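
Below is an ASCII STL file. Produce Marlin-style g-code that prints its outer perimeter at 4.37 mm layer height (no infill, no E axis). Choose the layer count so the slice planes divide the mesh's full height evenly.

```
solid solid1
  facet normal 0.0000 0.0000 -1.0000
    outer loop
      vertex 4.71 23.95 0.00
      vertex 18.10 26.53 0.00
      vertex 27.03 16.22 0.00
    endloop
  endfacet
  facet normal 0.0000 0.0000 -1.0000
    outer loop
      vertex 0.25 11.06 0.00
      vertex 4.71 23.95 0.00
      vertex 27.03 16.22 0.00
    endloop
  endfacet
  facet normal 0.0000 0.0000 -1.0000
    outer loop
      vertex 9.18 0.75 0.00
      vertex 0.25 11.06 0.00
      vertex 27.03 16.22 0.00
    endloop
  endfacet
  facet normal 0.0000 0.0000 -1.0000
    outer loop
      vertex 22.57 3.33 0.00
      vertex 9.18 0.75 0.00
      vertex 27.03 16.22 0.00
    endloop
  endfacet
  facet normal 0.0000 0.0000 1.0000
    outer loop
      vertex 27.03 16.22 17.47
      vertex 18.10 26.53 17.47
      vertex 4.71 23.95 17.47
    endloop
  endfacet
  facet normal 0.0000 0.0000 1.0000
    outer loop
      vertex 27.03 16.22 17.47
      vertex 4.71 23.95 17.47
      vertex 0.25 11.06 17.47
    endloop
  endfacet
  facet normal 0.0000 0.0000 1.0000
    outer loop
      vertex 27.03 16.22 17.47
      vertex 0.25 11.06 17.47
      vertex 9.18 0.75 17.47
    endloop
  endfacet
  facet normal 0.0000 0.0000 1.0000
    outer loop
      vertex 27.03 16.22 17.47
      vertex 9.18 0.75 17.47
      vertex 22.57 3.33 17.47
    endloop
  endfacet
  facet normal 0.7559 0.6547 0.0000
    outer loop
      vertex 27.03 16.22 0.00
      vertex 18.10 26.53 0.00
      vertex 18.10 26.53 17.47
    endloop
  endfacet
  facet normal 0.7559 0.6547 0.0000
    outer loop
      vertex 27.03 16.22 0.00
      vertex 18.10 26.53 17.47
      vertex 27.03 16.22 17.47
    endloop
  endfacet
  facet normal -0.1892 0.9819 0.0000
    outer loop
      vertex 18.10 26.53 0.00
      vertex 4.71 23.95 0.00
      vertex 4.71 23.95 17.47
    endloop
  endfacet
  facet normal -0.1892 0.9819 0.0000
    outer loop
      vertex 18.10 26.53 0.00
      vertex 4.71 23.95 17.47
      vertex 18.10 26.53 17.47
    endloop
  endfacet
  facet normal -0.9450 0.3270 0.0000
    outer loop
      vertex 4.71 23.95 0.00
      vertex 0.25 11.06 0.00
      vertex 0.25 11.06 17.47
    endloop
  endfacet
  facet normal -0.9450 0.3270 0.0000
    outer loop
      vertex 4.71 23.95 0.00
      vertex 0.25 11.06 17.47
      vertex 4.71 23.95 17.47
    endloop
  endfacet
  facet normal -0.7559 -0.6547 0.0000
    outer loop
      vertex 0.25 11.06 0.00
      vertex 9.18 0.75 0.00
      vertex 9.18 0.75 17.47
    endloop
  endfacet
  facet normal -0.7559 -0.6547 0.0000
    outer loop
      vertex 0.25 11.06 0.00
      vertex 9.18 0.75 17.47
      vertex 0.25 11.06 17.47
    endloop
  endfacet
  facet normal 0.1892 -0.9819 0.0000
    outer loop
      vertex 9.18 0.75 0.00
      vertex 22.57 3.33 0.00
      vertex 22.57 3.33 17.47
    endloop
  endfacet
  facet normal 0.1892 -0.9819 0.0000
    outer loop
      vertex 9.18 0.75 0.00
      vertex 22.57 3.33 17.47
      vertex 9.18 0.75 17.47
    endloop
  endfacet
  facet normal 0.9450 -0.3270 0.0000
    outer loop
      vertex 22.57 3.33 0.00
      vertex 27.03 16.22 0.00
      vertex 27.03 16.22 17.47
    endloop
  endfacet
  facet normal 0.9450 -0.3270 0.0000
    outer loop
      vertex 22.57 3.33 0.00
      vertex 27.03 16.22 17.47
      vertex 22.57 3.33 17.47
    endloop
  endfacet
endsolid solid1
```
; perimeter-only toolpath
G21 ; units = mm
G90 ; absolute positioning
G28 ; home
; layer 1
G0 Z4.37
G0 X27.03 Y16.22
G1 X18.10 Y26.53
G1 X4.71 Y23.95
G1 X0.25 Y11.06
G1 X9.18 Y0.75
G1 X22.57 Y3.33
G1 X27.03 Y16.22
; layer 2
G0 Z8.73
G0 X27.03 Y16.22
G1 X18.10 Y26.53
G1 X4.71 Y23.95
G1 X0.25 Y11.06
G1 X9.18 Y0.75
G1 X22.57 Y3.33
G1 X27.03 Y16.22
; layer 3
G0 Z13.10
G0 X27.03 Y16.22
G1 X18.10 Y26.53
G1 X4.71 Y23.95
G1 X0.25 Y11.06
G1 X9.18 Y0.75
G1 X22.57 Y3.33
G1 X27.03 Y16.22
; layer 4
G0 Z17.47
G0 X27.03 Y16.22
G1 X18.10 Y26.53
G1 X4.71 Y23.95
G1 X0.25 Y11.06
G1 X9.18 Y0.75
G1 X22.57 Y3.33
G1 X27.03 Y16.22
M2 ; end

The solid is a regular 6-sided prism (a cylinder approximated with 6 flat sides), circumscribed radius ≈ 13.6 mm, height ≈ 17.5 mm. Slicing at Δz = 4.37 mm — 4 equal slices spanning the solid's height, so layer i sits at z = i·h/4 — gives 4 non-empty perimeters. Each is a 6-segment closed polygon; G0 lifts to the layer z and rapids to the start vertex, then G1 traces the edges.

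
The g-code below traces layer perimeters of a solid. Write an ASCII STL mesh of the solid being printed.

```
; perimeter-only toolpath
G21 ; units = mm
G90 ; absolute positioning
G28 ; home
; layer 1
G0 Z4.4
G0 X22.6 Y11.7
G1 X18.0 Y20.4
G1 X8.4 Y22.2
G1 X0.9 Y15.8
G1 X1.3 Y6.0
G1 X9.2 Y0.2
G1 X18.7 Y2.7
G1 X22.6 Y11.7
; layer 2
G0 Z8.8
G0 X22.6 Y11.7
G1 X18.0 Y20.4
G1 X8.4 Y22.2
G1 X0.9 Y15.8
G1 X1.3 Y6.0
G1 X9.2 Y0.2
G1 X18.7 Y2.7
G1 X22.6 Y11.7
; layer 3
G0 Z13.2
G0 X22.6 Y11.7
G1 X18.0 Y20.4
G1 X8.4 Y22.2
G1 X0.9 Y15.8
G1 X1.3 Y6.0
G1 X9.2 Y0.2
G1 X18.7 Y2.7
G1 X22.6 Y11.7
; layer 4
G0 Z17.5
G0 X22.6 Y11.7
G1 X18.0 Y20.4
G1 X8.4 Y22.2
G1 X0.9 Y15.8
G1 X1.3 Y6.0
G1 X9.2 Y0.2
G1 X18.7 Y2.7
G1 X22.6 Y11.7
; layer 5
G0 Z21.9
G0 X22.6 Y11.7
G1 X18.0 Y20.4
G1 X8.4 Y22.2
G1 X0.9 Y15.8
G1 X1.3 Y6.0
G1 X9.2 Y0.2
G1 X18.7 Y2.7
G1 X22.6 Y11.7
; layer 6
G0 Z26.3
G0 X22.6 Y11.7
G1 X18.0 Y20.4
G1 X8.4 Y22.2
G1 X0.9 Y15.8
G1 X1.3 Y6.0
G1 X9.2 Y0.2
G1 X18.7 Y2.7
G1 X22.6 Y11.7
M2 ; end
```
solid part
  facet normal 0.0000 0.0000 -1.0000
    outer loop
      vertex 8.4 22.2 0.0
      vertex 18.0 20.4 0.0
      vertex 22.6 11.7 0.0
    endloop
  endfacet
  facet normal 0.0000 0.0000 -1.0000
    outer loop
      vertex 0.9 15.8 0.0
      vertex 8.4 22.2 0.0
      vertex 22.6 11.7 0.0
    endloop
  endfacet
  facet normal 0.0000 0.0000 -1.0000
    outer loop
      vertex 1.3 6.0 0.0
      vertex 0.9 15.8 0.0
      vertex 22.6 11.7 0.0
    endloop
  endfacet
  facet normal 0.0000 0.0000 -1.0000
    outer loop
      vertex 9.2 0.2 0.0
      vertex 1.3 6.0 0.0
      vertex 22.6 11.7 0.0
    endloop
  endfacet
  facet normal 0.0000 0.0000 -1.0000
    outer loop
      vertex 18.7 2.7 0.0
      vertex 9.2 0.2 0.0
      vertex 22.6 11.7 0.0
    endloop
  endfacet
  facet normal 0.0000 0.0000 1.0000
    outer loop
      vertex 22.6 11.7 26.3
      vertex 18.0 20.4 26.3
      vertex 8.4 22.2 26.3
    endloop
  endfacet
  facet normal 0.0000 0.0000 1.0000
    outer loop
      vertex 22.6 11.7 26.3
      vertex 8.4 22.2 26.3
      vertex 0.9 15.8 26.3
    endloop
  endfacet
  facet normal 0.0000 0.0000 1.0000
    outer loop
      vertex 22.6 11.7 26.3
      vertex 0.9 15.8 26.3
      vertex 1.3 6.0 26.3
    endloop
  endfacet
  facet normal 0.0000 0.0000 1.0000
    outer loop
      vertex 22.6 11.7 26.3
      vertex 1.3 6.0 26.3
      vertex 9.2 0.2 26.3
    endloop
  endfacet
  facet normal 0.0000 0.0000 1.0000
    outer loop
      vertex 22.6 11.7 26.3
      vertex 9.2 0.2 26.3
      vertex 18.7 2.7 26.3
    endloop
  endfacet
  facet normal 0.8840 0.4674 0.0000
    outer loop
      vertex 22.6 11.7 0.0
      vertex 18.0 20.4 0.0
      vertex 18.0 20.4 26.3
    endloop
  endfacet
  facet normal 0.8840 0.4674 0.0000
    outer loop
      vertex 22.6 11.7 0.0
      vertex 18.0 20.4 26.3
      vertex 22.6 11.7 26.3
    endloop
  endfacet
  facet normal 0.1843 0.9829 0.0000
    outer loop
      vertex 18.0 20.4 0.0
      vertex 8.4 22.2 0.0
      vertex 8.4 22.2 26.3
    endloop
  endfacet
  facet normal 0.1843 0.9829 0.0000
    outer loop
      vertex 18.0 20.4 0.0
      vertex 8.4 22.2 26.3
      vertex 18.0 20.4 26.3
    endloop
  endfacet
  facet normal -0.6491 0.7607 0.0000
    outer loop
      vertex 8.4 22.2 0.0
      vertex 0.9 15.8 0.0
      vertex 0.9 15.8 26.3
    endloop
  endfacet
  facet normal -0.6491 0.7607 0.0000
    outer loop
      vertex 8.4 22.2 0.0
      vertex 0.9 15.8 26.3
      vertex 8.4 22.2 26.3
    endloop
  endfacet
  facet normal -0.9992 -0.0408 0.0000
    outer loop
      vertex 0.9 15.8 0.0
      vertex 1.3 6.0 0.0
      vertex 1.3 6.0 26.3
    endloop
  endfacet
  facet normal -0.9992 -0.0408 0.0000
    outer loop
      vertex 0.9 15.8 0.0
      vertex 1.3 6.0 26.3
      vertex 0.9 15.8 26.3
    endloop
  endfacet
  facet normal -0.5918 -0.8061 0.0000
    outer loop
      vertex 1.3 6.0 0.0
      vertex 9.2 0.2 0.0
      vertex 9.2 0.2 26.3
    endloop
  endfacet
  facet normal -0.5918 -0.8061 0.0000
    outer loop
      vertex 1.3 6.0 0.0
      vertex 9.2 0.2 26.3
      vertex 1.3 6.0 26.3
    endloop
  endfacet
  facet normal 0.2545 -0.9671 0.0000
    outer loop
      vertex 9.2 0.2 0.0
      vertex 18.7 2.7 0.0
      vertex 18.7 2.7 26.3
    endloop
  endfacet
  facet normal 0.2545 -0.9671 0.0000
    outer loop
      vertex 9.2 0.2 0.0
      vertex 18.7 2.7 26.3
      vertex 9.2 0.2 26.3
    endloop
  endfacet
  facet normal 0.9176 -0.3976 0.0000
    outer loop
      vertex 18.7 2.7 0.0
      vertex 22.6 11.7 0.0
      vertex 22.6 11.7 26.3
    endloop
  endfacet
  facet normal 0.9176 -0.3976 0.0000
    outer loop
      vertex 18.7 2.7 0.0
      vertex 22.6 11.7 26.3
      vertex 18.7 2.7 26.3
    endloop
  endfacet
endsolid part

The G0 Z moves step by Δz≈4.4 mm. Every layer's G1 loop is the same polygon, so the solid is a straight extrusion of it from z=0 to z≈26.3. Closing with flat bottom and top caps and triangulating gives 24 facets — a regular 7-sided prism (a cylinder approximated with 7 flat sides), circumscribed radius ≈ 11.3 mm, height ≈ 26.3 mm.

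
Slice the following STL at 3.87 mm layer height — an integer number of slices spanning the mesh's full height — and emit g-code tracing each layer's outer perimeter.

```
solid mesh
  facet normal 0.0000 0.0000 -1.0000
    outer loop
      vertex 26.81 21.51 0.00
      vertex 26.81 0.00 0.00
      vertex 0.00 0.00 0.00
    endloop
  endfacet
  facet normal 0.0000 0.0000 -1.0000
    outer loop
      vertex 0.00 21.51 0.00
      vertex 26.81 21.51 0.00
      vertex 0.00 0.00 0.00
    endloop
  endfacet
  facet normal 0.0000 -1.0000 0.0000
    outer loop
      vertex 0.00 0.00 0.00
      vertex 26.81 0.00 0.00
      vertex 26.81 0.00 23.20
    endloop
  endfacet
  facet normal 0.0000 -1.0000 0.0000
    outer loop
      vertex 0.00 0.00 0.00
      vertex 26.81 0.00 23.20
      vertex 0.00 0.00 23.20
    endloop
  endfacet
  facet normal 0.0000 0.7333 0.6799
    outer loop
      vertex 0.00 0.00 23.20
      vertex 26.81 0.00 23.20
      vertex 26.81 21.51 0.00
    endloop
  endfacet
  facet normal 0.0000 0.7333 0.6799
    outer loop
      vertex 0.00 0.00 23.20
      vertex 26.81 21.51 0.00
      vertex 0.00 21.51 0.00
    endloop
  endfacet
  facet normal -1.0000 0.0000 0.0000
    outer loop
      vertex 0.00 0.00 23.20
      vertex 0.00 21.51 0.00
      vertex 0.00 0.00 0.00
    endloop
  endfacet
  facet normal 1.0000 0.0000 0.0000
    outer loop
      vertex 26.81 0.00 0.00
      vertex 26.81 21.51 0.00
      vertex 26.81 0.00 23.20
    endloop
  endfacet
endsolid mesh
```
; perimeter-only toolpath
G21 ; units = mm
G90 ; absolute positioning
G28 ; home
; layer 1
G0 Z3.87
G0 X0.00 Y0.00
G1 X26.81 Y0.00
G1 X26.81 Y17.93
G1 X0.00 Y17.93
G1 X0.00 Y0.00
; layer 2
G0 Z7.73
G0 X0.00 Y0.00
G1 X26.81 Y0.00
G1 X26.81 Y14.34
G1 X0.00 Y14.34
G1 X0.00 Y0.00
; layer 3
G0 Z11.60
G0 X0.00 Y0.00
G1 X26.81 Y0.00
G1 X26.81 Y10.76
G1 X0.00 Y10.76
G1 X0.00 Y0.00
; layer 4
G0 Z15.47
G0 X0.00 Y0.00
G1 X26.81 Y0.00
G1 X26.81 Y7.17
G1 X0.00 Y7.17
G1 X0.00 Y0.00
; layer 5
G0 Z19.33
G0 X0.00 Y0.00
G1 X26.81 Y0.00
G1 X26.81 Y3.59
G1 X0.00 Y3.59
G1 X0.00 Y0.00
M2 ; end

The solid is a wedge (ramp): 26.8 × 21.5 mm base, rising to 23.2 mm along the y=0 edge and sloping linearly to z=0 at y=21.5. Slicing at Δz = 3.87 mm — 6 equal slices spanning the solid's height, so layer i sits at z = i·h/6 — gives 5 non-empty perimeters. Each is a 4-segment closed polygon; G0 lifts to the layer z and rapids to the start vertex, then G1 traces the edges. The cross-section shrinks linearly with z (the slice at the apex is degenerate and omitted).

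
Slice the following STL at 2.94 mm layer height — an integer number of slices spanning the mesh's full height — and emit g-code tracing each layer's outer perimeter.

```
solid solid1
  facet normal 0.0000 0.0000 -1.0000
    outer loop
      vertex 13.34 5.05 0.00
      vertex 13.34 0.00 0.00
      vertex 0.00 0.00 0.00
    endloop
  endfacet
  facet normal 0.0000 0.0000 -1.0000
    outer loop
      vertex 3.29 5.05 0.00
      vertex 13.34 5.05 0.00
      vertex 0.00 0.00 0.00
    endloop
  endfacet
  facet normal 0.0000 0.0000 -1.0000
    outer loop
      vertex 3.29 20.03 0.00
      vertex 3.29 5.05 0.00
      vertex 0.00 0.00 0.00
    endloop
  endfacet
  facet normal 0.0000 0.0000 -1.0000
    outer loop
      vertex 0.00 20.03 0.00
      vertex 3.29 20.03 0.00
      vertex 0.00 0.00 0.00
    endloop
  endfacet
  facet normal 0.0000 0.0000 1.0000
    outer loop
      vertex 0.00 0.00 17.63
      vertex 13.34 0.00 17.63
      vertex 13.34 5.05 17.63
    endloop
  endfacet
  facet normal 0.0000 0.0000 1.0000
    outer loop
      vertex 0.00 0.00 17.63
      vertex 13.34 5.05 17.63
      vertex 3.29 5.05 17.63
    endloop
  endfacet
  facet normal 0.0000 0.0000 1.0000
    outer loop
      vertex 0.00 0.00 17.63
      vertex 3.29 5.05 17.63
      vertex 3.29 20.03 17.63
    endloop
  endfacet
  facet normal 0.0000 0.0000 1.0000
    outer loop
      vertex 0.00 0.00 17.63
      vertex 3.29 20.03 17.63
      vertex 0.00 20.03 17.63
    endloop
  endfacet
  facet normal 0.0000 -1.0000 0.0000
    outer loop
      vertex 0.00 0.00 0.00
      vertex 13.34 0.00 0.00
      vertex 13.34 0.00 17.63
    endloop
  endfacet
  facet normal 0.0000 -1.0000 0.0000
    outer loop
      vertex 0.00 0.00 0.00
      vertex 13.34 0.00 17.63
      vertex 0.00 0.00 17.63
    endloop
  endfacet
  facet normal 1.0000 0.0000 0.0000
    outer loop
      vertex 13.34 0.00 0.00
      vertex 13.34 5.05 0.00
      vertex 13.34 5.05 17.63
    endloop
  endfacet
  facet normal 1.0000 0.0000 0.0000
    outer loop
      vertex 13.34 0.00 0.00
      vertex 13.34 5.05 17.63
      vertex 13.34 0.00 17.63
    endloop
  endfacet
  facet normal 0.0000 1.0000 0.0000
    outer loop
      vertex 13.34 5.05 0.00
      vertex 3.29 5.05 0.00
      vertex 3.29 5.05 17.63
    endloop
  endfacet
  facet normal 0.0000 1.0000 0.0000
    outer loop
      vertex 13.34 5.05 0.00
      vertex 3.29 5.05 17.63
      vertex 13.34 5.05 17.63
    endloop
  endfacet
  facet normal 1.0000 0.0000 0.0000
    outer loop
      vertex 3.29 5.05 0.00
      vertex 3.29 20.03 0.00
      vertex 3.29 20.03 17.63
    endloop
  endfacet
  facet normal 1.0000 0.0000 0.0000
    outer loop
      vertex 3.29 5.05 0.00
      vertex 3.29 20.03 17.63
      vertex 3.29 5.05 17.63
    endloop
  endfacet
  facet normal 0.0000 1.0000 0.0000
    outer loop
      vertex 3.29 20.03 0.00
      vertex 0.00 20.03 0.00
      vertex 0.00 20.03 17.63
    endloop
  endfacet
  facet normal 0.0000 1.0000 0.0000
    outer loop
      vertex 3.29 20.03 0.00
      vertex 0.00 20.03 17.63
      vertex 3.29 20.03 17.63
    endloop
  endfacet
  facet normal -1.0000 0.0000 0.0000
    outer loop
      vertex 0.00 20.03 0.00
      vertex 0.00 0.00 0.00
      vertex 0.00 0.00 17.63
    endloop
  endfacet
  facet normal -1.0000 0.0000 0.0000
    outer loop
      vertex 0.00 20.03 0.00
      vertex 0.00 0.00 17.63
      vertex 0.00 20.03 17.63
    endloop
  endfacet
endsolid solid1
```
; perimeter-only toolpath
G21 ; units = mm
G90 ; absolute positioning
G28 ; home
; layer 1
G0 Z2.94
G0 X0.00 Y0.00
G1 X13.34 Y0.00
G1 X13.34 Y5.05
G1 X3.29 Y5.05
G1 X3.29 Y20.03
G1 X0.00 Y20.03
G1 X0.00 Y0.00
; layer 2
G0 Z5.88
G0 X0.00 Y0.00
G1 X13.34 Y0.00
G1 X13.34 Y5.05
G1 X3.29 Y5.05
G1 X3.29 Y20.03
G1 X0.00 Y20.03
G1 X0.00 Y0.00
; layer 3
G0 Z8.81
G0 X0.00 Y0.00
G1 X13.34 Y0.00
G1 X13.34 Y5.05
G1 X3.29 Y5.05
G1 X3.29 Y20.03
G1 X0.00 Y20.03
G1 X0.00 Y0.00
; layer 4
G0 Z11.75
G0 X0.00 Y0.00
G1 X13.34 Y0.00
G1 X13.34 Y5.05
G1 X3.29 Y5.05
G1 X3.29 Y20.03
G1 X0.00 Y20.03
G1 X0.00 Y0.00
; layer 5
G0 Z14.69
G0 X0.00 Y0.00
G1 X13.34 Y0.00
G1 X13.34 Y5.05
G1 X3.29 Y5.05
G1 X3.29 Y20.03
G1 X0.00 Y20.03
G1 X0.00 Y0.00
; layer 6
G0 Z17.63
G0 X0.00 Y0.00
G1 X13.34 Y0.00
G1 X13.34 Y5.05
G1 X3.29 Y5.05
G1 X3.29 Y20.03
G1 X0.00 Y20.03
G1 X0.00 Y0.00
M2 ; end

The solid is an L-shaped prism: outer 13.3 × 20 mm, arm thicknesses ≈ 5.05 mm (horizontal) and 3.29 mm (vertical), extruded 17.6 mm in z. Slicing at Δz = 2.94 mm — 6 equal slices spanning the solid's height, so layer i sits at z = i·h/6 — gives 6 non-empty perimeters. Each is a 6-segment closed polygon; G0 lifts to the layer z and rapids to the start vertex, then G1 traces the edges.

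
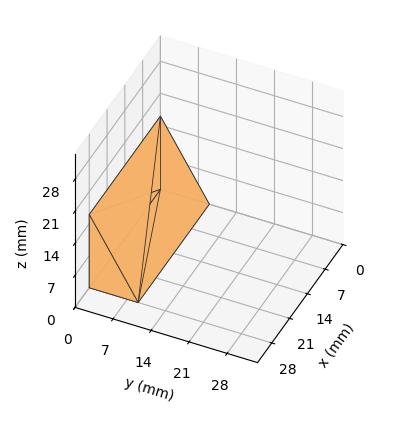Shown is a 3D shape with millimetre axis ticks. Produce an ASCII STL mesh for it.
Reading the render: the shape is a wedge (ramp): 28 × 9 mm base, rising to 16 mm along the y=0 edge and sloping linearly to z=0 at y=9 (dimensions read to the nearest mm from the axis ticks). For the STL, each face is triangulated and given an outward normal.

solid part
  facet normal 0.0000 0.0000 -1.0000
    outer loop
      vertex 28.000 9.000 0.000
      vertex 28.000 0.000 0.000
      vertex 0.000 0.000 0.000
    endloop
  endfacet
  facet normal 0.0000 0.0000 -1.0000
    outer loop
      vertex 0.000 9.000 0.000
      vertex 28.000 9.000 0.000
      vertex 0.000 0.000 0.000
    endloop
  endfacet
  facet normal 0.0000 -1.0000 0.0000
    outer loop
      vertex 0.000 0.000 0.000
      vertex 28.000 0.000 0.000
      vertex 28.000 0.000 16.000
    endloop
  endfacet
  facet normal 0.0000 -1.0000 0.0000
    outer loop
      vertex 0.000 0.000 0.000
      vertex 28.000 0.000 16.000
      vertex 0.000 0.000 16.000
    endloop
  endfacet
  facet normal 0.0000 0.8716 0.4903
    outer loop
      vertex 0.000 0.000 16.000
      vertex 28.000 0.000 16.000
      vertex 28.000 9.000 0.000
    endloop
  endfacet
  facet normal 0.0000 0.8716 0.4903
    outer loop
      vertex 0.000 0.000 16.000
      vertex 28.000 9.000 0.000
      vertex 0.000 9.000 0.000
    endloop
  endfacet
  facet normal -1.0000 0.0000 0.0000
    outer loop
      vertex 0.000 0.000 16.000
      vertex 0.000 9.000 0.000
      vertex 0.000 0.000 0.000
    endloop
  endfacet
  facet normal 1.0000 0.0000 0.0000
    outer loop
      vertex 28.000 0.000 0.000
      vertex 28.000 9.000 0.000
      vertex 28.000 0.000 16.000
    endloop
  endfacet
endsolid part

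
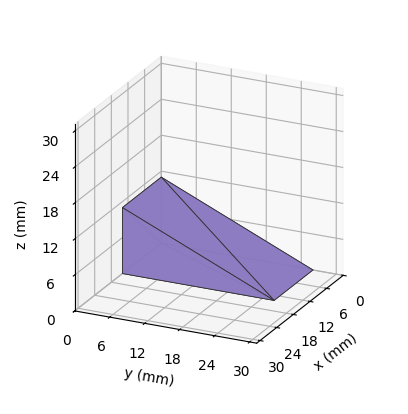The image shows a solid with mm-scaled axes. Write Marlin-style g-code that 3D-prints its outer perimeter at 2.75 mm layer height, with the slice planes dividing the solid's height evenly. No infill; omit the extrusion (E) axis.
Reading the render: the shape is a wedge (ramp): 14 × 26 mm base, rising to 11 mm along the y=0 edge and sloping linearly to z=0 at y=26 (dimensions read to the nearest mm from the axis ticks). For the g-code, the solid's height is divided into equal slices at the stated Δz and each level perimeter traced with G1 moves after a G0 lift.

; perimeter-only toolpath
G21 ; units = mm
G90 ; absolute positioning
G28 ; home
; layer 1
G0 Z2.75
G0 X0.00 Y0.00
G1 X14.00 Y0.00
G1 X14.00 Y19.50
G1 X0.00 Y19.50
G1 X0.00 Y0.00
; layer 2
G0 Z5.50
G0 X0.00 Y0.00
G1 X14.00 Y0.00
G1 X14.00 Y13.00
G1 X0.00 Y13.00
G1 X0.00 Y0.00
; layer 3
G0 Z8.25
G0 X0.00 Y0.00
G1 X14.00 Y0.00
G1 X14.00 Y6.50
G1 X0.00 Y6.50
G1 X0.00 Y0.00
M2 ; end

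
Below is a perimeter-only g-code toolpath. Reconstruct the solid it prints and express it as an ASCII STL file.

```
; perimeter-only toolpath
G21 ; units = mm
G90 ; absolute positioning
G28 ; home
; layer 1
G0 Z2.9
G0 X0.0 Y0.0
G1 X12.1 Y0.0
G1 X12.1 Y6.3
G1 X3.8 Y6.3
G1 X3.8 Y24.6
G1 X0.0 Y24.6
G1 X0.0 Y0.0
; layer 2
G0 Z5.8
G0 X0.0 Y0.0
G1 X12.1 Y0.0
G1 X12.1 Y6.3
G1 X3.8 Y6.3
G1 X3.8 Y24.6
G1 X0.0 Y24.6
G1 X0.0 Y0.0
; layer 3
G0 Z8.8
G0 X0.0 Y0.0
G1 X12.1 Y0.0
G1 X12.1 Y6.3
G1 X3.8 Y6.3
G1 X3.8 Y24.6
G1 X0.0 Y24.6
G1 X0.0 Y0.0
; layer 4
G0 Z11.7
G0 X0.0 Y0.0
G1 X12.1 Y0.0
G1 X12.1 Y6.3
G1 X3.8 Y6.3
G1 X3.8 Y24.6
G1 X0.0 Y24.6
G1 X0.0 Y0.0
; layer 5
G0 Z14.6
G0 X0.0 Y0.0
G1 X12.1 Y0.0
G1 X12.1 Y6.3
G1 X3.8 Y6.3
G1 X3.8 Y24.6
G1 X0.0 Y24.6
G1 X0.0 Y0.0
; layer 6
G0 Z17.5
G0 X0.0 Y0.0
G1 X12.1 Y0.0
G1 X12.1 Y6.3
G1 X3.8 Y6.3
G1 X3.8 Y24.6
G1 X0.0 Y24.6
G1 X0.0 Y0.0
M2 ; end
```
solid part
  facet normal 0.0000 0.0000 -1.0000
    outer loop
      vertex 12.1 6.3 0.0
      vertex 12.1 0.0 0.0
      vertex 0.0 0.0 0.0
    endloop
  endfacet
  facet normal 0.0000 0.0000 -1.0000
    outer loop
      vertex 3.8 6.3 0.0
      vertex 12.1 6.3 0.0
      vertex 0.0 0.0 0.0
    endloop
  endfacet
  facet normal 0.0000 0.0000 -1.0000
    outer loop
      vertex 3.8 24.6 0.0
      vertex 3.8 6.3 0.0
      vertex 0.0 0.0 0.0
    endloop
  endfacet
  facet normal 0.0000 0.0000 -1.0000
    outer loop
      vertex 0.0 24.6 0.0
      vertex 3.8 24.6 0.0
      vertex 0.0 0.0 0.0
    endloop
  endfacet
  facet normal 0.0000 0.0000 1.0000
    outer loop
      vertex 0.0 0.0 17.5
      vertex 12.1 0.0 17.5
      vertex 12.1 6.3 17.5
    endloop
  endfacet
  facet normal 0.0000 0.0000 1.0000
    outer loop
      vertex 0.0 0.0 17.5
      vertex 12.1 6.3 17.5
      vertex 3.8 6.3 17.5
    endloop
  endfacet
  facet normal 0.0000 0.0000 1.0000
    outer loop
      vertex 0.0 0.0 17.5
      vertex 3.8 6.3 17.5
      vertex 3.8 24.6 17.5
    endloop
  endfacet
  facet normal 0.0000 0.0000 1.0000
    outer loop
      vertex 0.0 0.0 17.5
      vertex 3.8 24.6 17.5
      vertex 0.0 24.6 17.5
    endloop
  endfacet
  facet normal 0.0000 -1.0000 0.0000
    outer loop
      vertex 0.0 0.0 0.0
      vertex 12.1 0.0 0.0
      vertex 12.1 0.0 17.5
    endloop
  endfacet
  facet normal 0.0000 -1.0000 0.0000
    outer loop
      vertex 0.0 0.0 0.0
      vertex 12.1 0.0 17.5
      vertex 0.0 0.0 17.5
    endloop
  endfacet
  facet normal 1.0000 0.0000 0.0000
    outer loop
      vertex 12.1 0.0 0.0
      vertex 12.1 6.3 0.0
      vertex 12.1 6.3 17.5
    endloop
  endfacet
  facet normal 1.0000 0.0000 0.0000
    outer loop
      vertex 12.1 0.0 0.0
      vertex 12.1 6.3 17.5
      vertex 12.1 0.0 17.5
    endloop
  endfacet
  facet normal 0.0000 1.0000 0.0000
    outer loop
      vertex 12.1 6.3 0.0
      vertex 3.8 6.3 0.0
      vertex 3.8 6.3 17.5
    endloop
  endfacet
  facet normal 0.0000 1.0000 0.0000
    outer loop
      vertex 12.1 6.3 0.0
      vertex 3.8 6.3 17.5
      vertex 12.1 6.3 17.5
    endloop
  endfacet
  facet normal 1.0000 0.0000 0.0000
    outer loop
      vertex 3.8 6.3 0.0
      vertex 3.8 24.6 0.0
      vertex 3.8 24.6 17.5
    endloop
  endfacet
  facet normal 1.0000 0.0000 0.0000
    outer loop
      vertex 3.8 6.3 0.0
      vertex 3.8 24.6 17.5
      vertex 3.8 6.3 17.5
    endloop
  endfacet
  facet normal 0.0000 1.0000 0.0000
    outer loop
      vertex 3.8 24.6 0.0
      vertex 0.0 24.6 0.0
      vertex 0.0 24.6 17.5
    endloop
  endfacet
  facet normal 0.0000 1.0000 0.0000
    outer loop
      vertex 3.8 24.6 0.0
      vertex 0.0 24.6 17.5
      vertex 3.8 24.6 17.5
    endloop
  endfacet
  facet normal -1.0000 0.0000 0.0000
    outer loop
      vertex 0.0 24.6 0.0
      vertex 0.0 0.0 0.0
      vertex 0.0 0.0 17.5
    endloop
  endfacet
  facet normal -1.0000 0.0000 0.0000
    outer loop
      vertex 0.0 24.6 0.0
      vertex 0.0 0.0 17.5
      vertex 0.0 24.6 17.5
    endloop
  endfacet
endsolid part

The G0 Z moves step by Δz≈2.9 mm. Every layer's G1 loop is the same polygon, so the solid is a straight extrusion of it from z=0 to z≈17.5. Closing with flat bottom and top caps and triangulating gives 20 facets — an L-shaped prism: outer 12.1 × 24.6 mm, arm thicknesses ≈ 6.3 mm (horizontal) and 3.8 mm (vertical), extruded 17.5 mm in z.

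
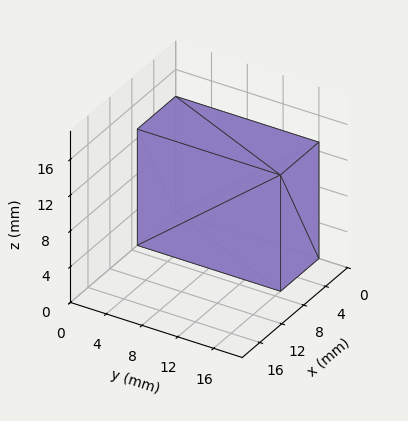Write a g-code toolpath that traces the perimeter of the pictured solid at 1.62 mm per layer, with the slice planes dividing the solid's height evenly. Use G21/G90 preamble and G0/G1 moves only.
Reading the render: the shape is a rectangular box, roughly 7 × 16 mm footprint and 13 mm tall (dimensions read to the nearest mm from the axis ticks). For the g-code, the solid's height is divided into equal slices at the stated Δz and each level perimeter traced with G1 moves after a G0 lift.

; perimeter-only toolpath
G21 ; units = mm
G90 ; absolute positioning
G28 ; home
; layer 1
G0 Z1.62
G0 X0.00 Y0.00
G1 X7.00 Y0.00
G1 X7.00 Y16.00
G1 X0.00 Y16.00
G1 X0.00 Y0.00
; layer 2
G0 Z3.25
G0 X0.00 Y0.00
G1 X7.00 Y0.00
G1 X7.00 Y16.00
G1 X0.00 Y16.00
G1 X0.00 Y0.00
; layer 3
G0 Z4.88
G0 X0.00 Y0.00
G1 X7.00 Y0.00
G1 X7.00 Y16.00
G1 X0.00 Y16.00
G1 X0.00 Y0.00
; layer 4
G0 Z6.50
G0 X0.00 Y0.00
G1 X7.00 Y0.00
G1 X7.00 Y16.00
G1 X0.00 Y16.00
G1 X0.00 Y0.00
; layer 5
G0 Z8.12
G0 X0.00 Y0.00
G1 X7.00 Y0.00
G1 X7.00 Y16.00
G1 X0.00 Y16.00
G1 X0.00 Y0.00
; layer 6
G0 Z9.75
G0 X0.00 Y0.00
G1 X7.00 Y0.00
G1 X7.00 Y16.00
G1 X0.00 Y16.00
G1 X0.00 Y0.00
; layer 7
G0 Z11.38
G0 X0.00 Y0.00
G1 X7.00 Y0.00
G1 X7.00 Y16.00
G1 X0.00 Y16.00
G1 X0.00 Y0.00
; layer 8
G0 Z13.00
G0 X0.00 Y0.00
G1 X7.00 Y0.00
G1 X7.00 Y16.00
G1 X0.00 Y16.00
G1 X0.00 Y0.00
M2 ; end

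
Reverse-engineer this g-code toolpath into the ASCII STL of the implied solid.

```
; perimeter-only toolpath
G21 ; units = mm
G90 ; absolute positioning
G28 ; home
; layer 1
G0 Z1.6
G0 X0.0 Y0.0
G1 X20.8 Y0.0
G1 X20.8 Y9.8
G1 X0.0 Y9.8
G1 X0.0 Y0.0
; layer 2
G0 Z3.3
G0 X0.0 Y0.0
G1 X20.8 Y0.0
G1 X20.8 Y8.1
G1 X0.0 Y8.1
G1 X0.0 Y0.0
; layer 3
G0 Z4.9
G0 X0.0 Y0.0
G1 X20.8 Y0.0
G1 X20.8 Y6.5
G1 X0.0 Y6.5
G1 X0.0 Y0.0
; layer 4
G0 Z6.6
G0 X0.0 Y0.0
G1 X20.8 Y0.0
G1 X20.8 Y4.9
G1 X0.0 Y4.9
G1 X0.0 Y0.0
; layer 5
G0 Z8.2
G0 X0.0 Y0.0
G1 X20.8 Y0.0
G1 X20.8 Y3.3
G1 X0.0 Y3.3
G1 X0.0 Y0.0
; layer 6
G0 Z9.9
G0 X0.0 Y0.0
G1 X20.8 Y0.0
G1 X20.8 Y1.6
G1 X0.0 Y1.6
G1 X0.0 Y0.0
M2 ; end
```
solid part
  facet normal 0.0000 0.0000 -1.0000
    outer loop
      vertex 20.8 11.4 0.0
      vertex 20.8 0.0 0.0
      vertex 0.0 0.0 0.0
    endloop
  endfacet
  facet normal 0.0000 0.0000 -1.0000
    outer loop
      vertex 0.0 11.4 0.0
      vertex 20.8 11.4 0.0
      vertex 0.0 0.0 0.0
    endloop
  endfacet
  facet normal 0.0000 -1.0000 0.0000
    outer loop
      vertex 0.0 0.0 0.0
      vertex 20.8 0.0 0.0
      vertex 20.8 0.0 11.5
    endloop
  endfacet
  facet normal 0.0000 -1.0000 0.0000
    outer loop
      vertex 0.0 0.0 0.0
      vertex 20.8 0.0 11.5
      vertex 0.0 0.0 11.5
    endloop
  endfacet
  facet normal 0.0000 0.7102 0.7040
    outer loop
      vertex 0.0 0.0 11.5
      vertex 20.8 0.0 11.5
      vertex 20.8 11.4 0.0
    endloop
  endfacet
  facet normal 0.0000 0.7102 0.7040
    outer loop
      vertex 0.0 0.0 11.5
      vertex 20.8 11.4 0.0
      vertex 0.0 11.4 0.0
    endloop
  endfacet
  facet normal -1.0000 0.0000 0.0000
    outer loop
      vertex 0.0 0.0 11.5
      vertex 0.0 11.4 0.0
      vertex 0.0 0.0 0.0
    endloop
  endfacet
  facet normal 1.0000 0.0000 0.0000
    outer loop
      vertex 20.8 0.0 0.0
      vertex 20.8 11.4 0.0
      vertex 20.8 0.0 11.5
    endloop
  endfacet
endsolid part

The G0 Z moves step by Δz≈1.6 mm. The G1 loops shrink linearly with z, so the solid tapers from its base footprint up to z≈11.5. Closing with a flat bottom cap and the tapered top and triangulating gives 8 facets — a wedge (ramp): 20.8 × 11.4 mm base, rising to 11.5 mm along the y=0 edge and sloping linearly to z=0 at y=11.4.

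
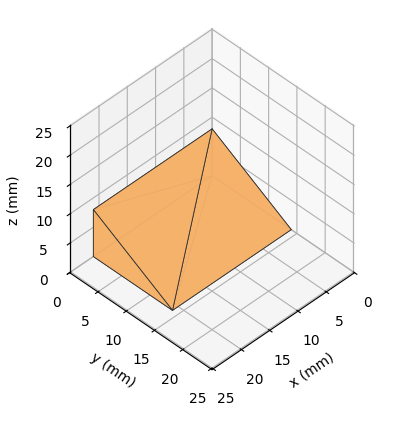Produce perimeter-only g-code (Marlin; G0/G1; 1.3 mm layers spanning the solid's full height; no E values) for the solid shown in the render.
Reading the render: the shape is a wedge (ramp): 21 × 14 mm base, rising to 8 mm along the y=0 edge and sloping linearly to z=0 at y=14 (dimensions read to the nearest mm from the axis ticks). For the g-code, the solid's height is divided into equal slices at the stated Δz and each level perimeter traced with G1 moves after a G0 lift.

; perimeter-only toolpath
G21 ; units = mm
G90 ; absolute positioning
G28 ; home
; layer 1
G0 Z1.3
G0 X0.0 Y0.0
G1 X21.0 Y0.0
G1 X21.0 Y11.7
G1 X0.0 Y11.7
G1 X0.0 Y0.0
; layer 2
G0 Z2.7
G0 X0.0 Y0.0
G1 X21.0 Y0.0
G1 X21.0 Y9.3
G1 X0.0 Y9.3
G1 X0.0 Y0.0
; layer 3
G0 Z4.0
G0 X0.0 Y0.0
G1 X21.0 Y0.0
G1 X21.0 Y7.0
G1 X0.0 Y7.0
G1 X0.0 Y0.0
; layer 4
G0 Z5.3
G0 X0.0 Y0.0
G1 X21.0 Y0.0
G1 X21.0 Y4.7
G1 X0.0 Y4.7
G1 X0.0 Y0.0
; layer 5
G0 Z6.7
G0 X0.0 Y0.0
G1 X21.0 Y0.0
G1 X21.0 Y2.3
G1 X0.0 Y2.3
G1 X0.0 Y0.0
M2 ; end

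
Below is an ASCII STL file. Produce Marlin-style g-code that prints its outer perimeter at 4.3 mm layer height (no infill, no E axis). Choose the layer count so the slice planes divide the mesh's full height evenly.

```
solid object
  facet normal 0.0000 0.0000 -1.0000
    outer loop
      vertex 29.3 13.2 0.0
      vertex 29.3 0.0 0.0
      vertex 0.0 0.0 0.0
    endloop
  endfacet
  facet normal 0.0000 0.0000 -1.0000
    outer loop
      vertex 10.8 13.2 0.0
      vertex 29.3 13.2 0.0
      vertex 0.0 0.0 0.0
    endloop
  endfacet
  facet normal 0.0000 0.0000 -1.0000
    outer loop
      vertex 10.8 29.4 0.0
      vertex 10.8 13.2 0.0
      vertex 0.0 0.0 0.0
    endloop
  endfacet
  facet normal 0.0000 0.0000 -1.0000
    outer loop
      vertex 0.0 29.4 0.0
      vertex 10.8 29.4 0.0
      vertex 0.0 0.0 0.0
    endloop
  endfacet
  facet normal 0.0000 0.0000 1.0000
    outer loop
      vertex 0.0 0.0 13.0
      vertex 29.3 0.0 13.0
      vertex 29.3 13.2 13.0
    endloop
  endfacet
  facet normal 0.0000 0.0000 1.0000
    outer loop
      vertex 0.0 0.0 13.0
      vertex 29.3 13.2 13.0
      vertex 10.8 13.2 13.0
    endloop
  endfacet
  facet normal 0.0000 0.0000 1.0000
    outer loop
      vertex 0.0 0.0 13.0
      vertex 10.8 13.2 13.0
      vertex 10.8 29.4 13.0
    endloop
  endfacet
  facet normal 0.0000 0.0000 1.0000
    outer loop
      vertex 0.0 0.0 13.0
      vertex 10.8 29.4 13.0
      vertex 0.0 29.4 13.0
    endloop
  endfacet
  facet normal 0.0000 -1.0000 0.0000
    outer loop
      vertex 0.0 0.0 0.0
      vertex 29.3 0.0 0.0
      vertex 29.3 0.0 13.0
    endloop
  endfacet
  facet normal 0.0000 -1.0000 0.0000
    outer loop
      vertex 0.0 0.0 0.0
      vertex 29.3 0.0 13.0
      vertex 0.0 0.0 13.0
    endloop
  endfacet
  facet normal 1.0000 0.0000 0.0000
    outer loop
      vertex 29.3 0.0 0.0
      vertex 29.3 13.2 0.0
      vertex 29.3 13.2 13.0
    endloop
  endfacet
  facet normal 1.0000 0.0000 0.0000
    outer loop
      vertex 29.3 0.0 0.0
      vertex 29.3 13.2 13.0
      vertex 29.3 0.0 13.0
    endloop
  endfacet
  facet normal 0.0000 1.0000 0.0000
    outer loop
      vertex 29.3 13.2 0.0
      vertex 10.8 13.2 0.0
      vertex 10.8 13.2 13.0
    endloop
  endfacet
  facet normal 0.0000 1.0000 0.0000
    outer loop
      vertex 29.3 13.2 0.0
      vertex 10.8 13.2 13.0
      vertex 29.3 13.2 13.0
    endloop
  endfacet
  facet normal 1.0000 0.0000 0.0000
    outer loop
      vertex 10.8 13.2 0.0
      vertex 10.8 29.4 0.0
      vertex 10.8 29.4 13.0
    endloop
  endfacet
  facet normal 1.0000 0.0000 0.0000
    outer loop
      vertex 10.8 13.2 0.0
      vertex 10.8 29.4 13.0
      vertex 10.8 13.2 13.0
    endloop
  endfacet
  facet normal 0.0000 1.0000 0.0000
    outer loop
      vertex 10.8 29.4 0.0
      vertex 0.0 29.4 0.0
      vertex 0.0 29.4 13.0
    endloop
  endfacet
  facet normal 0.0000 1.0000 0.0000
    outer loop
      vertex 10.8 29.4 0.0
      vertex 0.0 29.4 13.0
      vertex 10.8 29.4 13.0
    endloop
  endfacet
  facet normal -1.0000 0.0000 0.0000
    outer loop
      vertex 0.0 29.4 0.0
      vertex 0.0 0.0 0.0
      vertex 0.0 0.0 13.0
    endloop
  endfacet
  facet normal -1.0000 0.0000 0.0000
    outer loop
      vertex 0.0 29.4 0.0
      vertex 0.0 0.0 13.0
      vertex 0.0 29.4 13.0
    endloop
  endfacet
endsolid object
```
; perimeter-only toolpath
G21 ; units = mm
G90 ; absolute positioning
G28 ; home
; layer 1
G0 Z4.3
G0 X0.0 Y0.0
G1 X29.3 Y0.0
G1 X29.3 Y13.2
G1 X10.8 Y13.2
G1 X10.8 Y29.4
G1 X0.0 Y29.4
G1 X0.0 Y0.0
; layer 2
G0 Z8.7
G0 X0.0 Y0.0
G1 X29.3 Y0.0
G1 X29.3 Y13.2
G1 X10.8 Y13.2
G1 X10.8 Y29.4
G1 X0.0 Y29.4
G1 X0.0 Y0.0
; layer 3
G0 Z13.0
G0 X0.0 Y0.0
G1 X29.3 Y0.0
G1 X29.3 Y13.2
G1 X10.8 Y13.2
G1 X10.8 Y29.4
G1 X0.0 Y29.4
G1 X0.0 Y0.0
M2 ; end

The solid is an L-shaped prism: outer 29.3 × 29.4 mm, arm thicknesses ≈ 13.2 mm (horizontal) and 10.8 mm (vertical), extruded 13 mm in z. Slicing at Δz = 4.3 mm — 3 equal slices spanning the solid's height, so layer i sits at z = i·h/3 — gives 3 non-empty perimeters. Each is a 6-segment closed polygon; G0 lifts to the layer z and rapids to the start vertex, then G1 traces the edges.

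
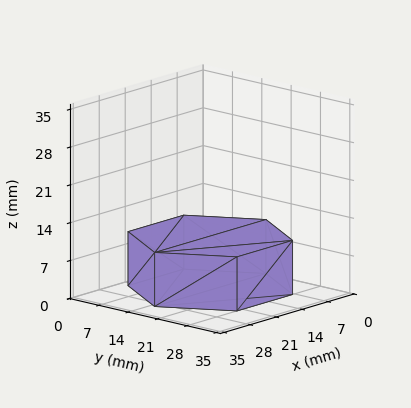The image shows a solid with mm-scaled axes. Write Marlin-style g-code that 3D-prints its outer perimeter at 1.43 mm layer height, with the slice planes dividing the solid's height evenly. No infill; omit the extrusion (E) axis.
Reading the render: the shape is a regular 6-sided prism (a cylinder approximated with 6 flat sides), circumscribed radius ≈ 15 mm, height ≈ 10 mm (dimensions read to the nearest mm from the axis ticks). For the g-code, the solid's height is divided into equal slices at the stated Δz and each level perimeter traced with G1 moves after a G0 lift.

; perimeter-only toolpath
G21 ; units = mm
G90 ; absolute positioning
G28 ; home
; layer 1
G0 Z1.43
G0 X30.00 Y15.00
G1 X22.50 Y27.99
G1 X7.50 Y27.99
G1 X0.00 Y15.00
G1 X7.50 Y2.01
G1 X22.50 Y2.01
G1 X30.00 Y15.00
; layer 2
G0 Z2.86
G0 X30.00 Y15.00
G1 X22.50 Y27.99
G1 X7.50 Y27.99
G1 X0.00 Y15.00
G1 X7.50 Y2.01
G1 X22.50 Y2.01
G1 X30.00 Y15.00
; layer 3
G0 Z4.29
G0 X30.00 Y15.00
G1 X22.50 Y27.99
G1 X7.50 Y27.99
G1 X0.00 Y15.00
G1 X7.50 Y2.01
G1 X22.50 Y2.01
G1 X30.00 Y15.00
; layer 4
G0 Z5.71
G0 X30.00 Y15.00
G1 X22.50 Y27.99
G1 X7.50 Y27.99
G1 X0.00 Y15.00
G1 X7.50 Y2.01
G1 X22.50 Y2.01
G1 X30.00 Y15.00
; layer 5
G0 Z7.14
G0 X30.00 Y15.00
G1 X22.50 Y27.99
G1 X7.50 Y27.99
G1 X0.00 Y15.00
G1 X7.50 Y2.01
G1 X22.50 Y2.01
G1 X30.00 Y15.00
; layer 6
G0 Z8.57
G0 X30.00 Y15.00
G1 X22.50 Y27.99
G1 X7.50 Y27.99
G1 X0.00 Y15.00
G1 X7.50 Y2.01
G1 X22.50 Y2.01
G1 X30.00 Y15.00
; layer 7
G0 Z10.00
G0 X30.00 Y15.00
G1 X22.50 Y27.99
G1 X7.50 Y27.99
G1 X0.00 Y15.00
G1 X7.50 Y2.01
G1 X22.50 Y2.01
G1 X30.00 Y15.00
M2 ; end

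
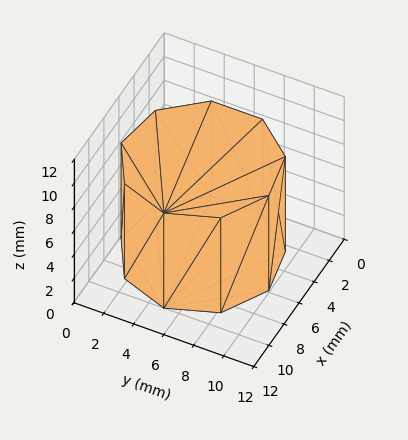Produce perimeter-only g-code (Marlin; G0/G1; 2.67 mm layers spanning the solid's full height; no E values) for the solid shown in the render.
Reading the render: the shape is a regular 9-sided prism (a cylinder approximated with 9 flat sides), circumscribed radius ≈ 5 mm, height ≈ 8 mm (dimensions read to the nearest mm from the axis ticks). For the g-code, the solid's height is divided into equal slices at the stated Δz and each level perimeter traced with G1 moves after a G0 lift.

; perimeter-only toolpath
G21 ; units = mm
G90 ; absolute positioning
G28 ; home
; layer 1
G0 Z2.67
G0 X10.00 Y5.00
G1 X8.83 Y8.21
G1 X5.87 Y9.92
G1 X2.50 Y9.33
G1 X0.30 Y6.71
G1 X0.30 Y3.29
G1 X2.50 Y0.67
G1 X5.87 Y0.08
G1 X8.83 Y1.79
G1 X10.00 Y5.00
; layer 2
G0 Z5.33
G0 X10.00 Y5.00
G1 X8.83 Y8.21
G1 X5.87 Y9.92
G1 X2.50 Y9.33
G1 X0.30 Y6.71
G1 X0.30 Y3.29
G1 X2.50 Y0.67
G1 X5.87 Y0.08
G1 X8.83 Y1.79
G1 X10.00 Y5.00
; layer 3
G0 Z8.00
G0 X10.00 Y5.00
G1 X8.83 Y8.21
G1 X5.87 Y9.92
G1 X2.50 Y9.33
G1 X0.30 Y6.71
G1 X0.30 Y3.29
G1 X2.50 Y0.67
G1 X5.87 Y0.08
G1 X8.83 Y1.79
G1 X10.00 Y5.00
M2 ; end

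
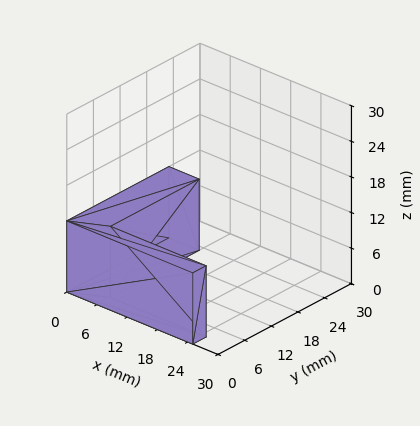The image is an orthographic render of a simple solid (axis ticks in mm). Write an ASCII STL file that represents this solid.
Reading the render: the shape is an L-shaped prism: outer 25 × 23 mm, arm thicknesses ≈ 3 mm (horizontal) and 6 mm (vertical), extruded 12 mm in z (dimensions read to the nearest mm from the axis ticks). For the STL, each face is triangulated and given an outward normal.

solid part
  facet normal 0.0000 0.0000 -1.0000
    outer loop
      vertex 25.000 3.000 0.000
      vertex 25.000 0.000 0.000
      vertex 0.000 0.000 0.000
    endloop
  endfacet
  facet normal 0.0000 0.0000 -1.0000
    outer loop
      vertex 6.000 3.000 0.000
      vertex 25.000 3.000 0.000
      vertex 0.000 0.000 0.000
    endloop
  endfacet
  facet normal 0.0000 0.0000 -1.0000
    outer loop
      vertex 6.000 23.000 0.000
      vertex 6.000 3.000 0.000
      vertex 0.000 0.000 0.000
    endloop
  endfacet
  facet normal 0.0000 0.0000 -1.0000
    outer loop
      vertex 0.000 23.000 0.000
      vertex 6.000 23.000 0.000
      vertex 0.000 0.000 0.000
    endloop
  endfacet
  facet normal 0.0000 0.0000 1.0000
    outer loop
      vertex 0.000 0.000 12.000
      vertex 25.000 0.000 12.000
      vertex 25.000 3.000 12.000
    endloop
  endfacet
  facet normal 0.0000 0.0000 1.0000
    outer loop
      vertex 0.000 0.000 12.000
      vertex 25.000 3.000 12.000
      vertex 6.000 3.000 12.000
    endloop
  endfacet
  facet normal 0.0000 0.0000 1.0000
    outer loop
      vertex 0.000 0.000 12.000
      vertex 6.000 3.000 12.000
      vertex 6.000 23.000 12.000
    endloop
  endfacet
  facet normal 0.0000 0.0000 1.0000
    outer loop
      vertex 0.000 0.000 12.000
      vertex 6.000 23.000 12.000
      vertex 0.000 23.000 12.000
    endloop
  endfacet
  facet normal 0.0000 -1.0000 0.0000
    outer loop
      vertex 0.000 0.000 0.000
      vertex 25.000 0.000 0.000
      vertex 25.000 0.000 12.000
    endloop
  endfacet
  facet normal 0.0000 -1.0000 0.0000
    outer loop
      vertex 0.000 0.000 0.000
      vertex 25.000 0.000 12.000
      vertex 0.000 0.000 12.000
    endloop
  endfacet
  facet normal 1.0000 0.0000 0.0000
    outer loop
      vertex 25.000 0.000 0.000
      vertex 25.000 3.000 0.000
      vertex 25.000 3.000 12.000
    endloop
  endfacet
  facet normal 1.0000 0.0000 0.0000
    outer loop
      vertex 25.000 0.000 0.000
      vertex 25.000 3.000 12.000
      vertex 25.000 0.000 12.000
    endloop
  endfacet
  facet normal 0.0000 1.0000 0.0000
    outer loop
      vertex 25.000 3.000 0.000
      vertex 6.000 3.000 0.000
      vertex 6.000 3.000 12.000
    endloop
  endfacet
  facet normal 0.0000 1.0000 0.0000
    outer loop
      vertex 25.000 3.000 0.000
      vertex 6.000 3.000 12.000
      vertex 25.000 3.000 12.000
    endloop
  endfacet
  facet normal 1.0000 0.0000 0.0000
    outer loop
      vertex 6.000 3.000 0.000
      vertex 6.000 23.000 0.000
      vertex 6.000 23.000 12.000
    endloop
  endfacet
  facet normal 1.0000 0.0000 0.0000
    outer loop
      vertex 6.000 3.000 0.000
      vertex 6.000 23.000 12.000
      vertex 6.000 3.000 12.000
    endloop
  endfacet
  facet normal 0.0000 1.0000 0.0000
    outer loop
      vertex 6.000 23.000 0.000
      vertex 0.000 23.000 0.000
      vertex 0.000 23.000 12.000
    endloop
  endfacet
  facet normal 0.0000 1.0000 0.0000
    outer loop
      vertex 6.000 23.000 0.000
      vertex 0.000 23.000 12.000
      vertex 6.000 23.000 12.000
    endloop
  endfacet
  facet normal -1.0000 0.0000 0.0000
    outer loop
      vertex 0.000 23.000 0.000
      vertex 0.000 0.000 0.000
      vertex 0.000 0.000 12.000
    endloop
  endfacet
  facet normal -1.0000 0.0000 0.0000
    outer loop
      vertex 0.000 23.000 0.000
      vertex 0.000 0.000 12.000
      vertex 0.000 23.000 12.000
    endloop
  endfacet
endsolid part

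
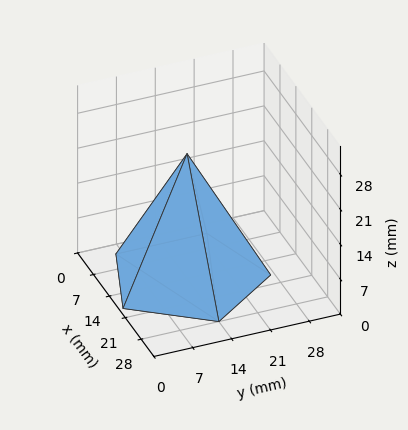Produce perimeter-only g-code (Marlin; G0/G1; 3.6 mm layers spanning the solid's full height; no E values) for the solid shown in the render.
Reading the render: the shape is a regular 5-sided pyramid, base circumscribed radius ≈ 14 mm, apex at z ≈ 25 mm (dimensions read to the nearest mm from the axis ticks). For the g-code, the solid's height is divided into equal slices at the stated Δz and each level perimeter traced with G1 moves after a G0 lift.

; perimeter-only toolpath
G21 ; units = mm
G90 ; absolute positioning
G28 ; home
; layer 1
G0 Z3.6
G0 X26.0 Y14.0
G1 X17.7 Y25.4
G1 X4.3 Y21.0
G1 X4.3 Y7.0
G1 X17.7 Y2.6
G1 X26.0 Y14.0
; layer 2
G0 Z7.1
G0 X24.0 Y14.0
G1 X17.1 Y23.5
G1 X5.9 Y19.9
G1 X5.9 Y8.1
G1 X17.1 Y4.5
G1 X24.0 Y14.0
; layer 3
G0 Z10.7
G0 X22.0 Y14.0
G1 X16.5 Y21.6
G1 X7.5 Y18.7
G1 X7.5 Y9.3
G1 X16.5 Y6.4
G1 X22.0 Y14.0
; layer 4
G0 Z14.3
G0 X20.0 Y14.0
G1 X15.8 Y19.7
G1 X9.2 Y17.5
G1 X9.2 Y10.5
G1 X15.8 Y8.3
G1 X20.0 Y14.0
; layer 5
G0 Z17.9
G0 X18.0 Y14.0
G1 X15.2 Y17.8
G1 X10.8 Y16.3
G1 X10.8 Y11.7
G1 X15.2 Y10.2
G1 X18.0 Y14.0
; layer 6
G0 Z21.4
G0 X16.0 Y14.0
G1 X14.6 Y15.9
G1 X12.4 Y15.2
G1 X12.4 Y12.8
G1 X14.6 Y12.1
G1 X16.0 Y14.0
M2 ; end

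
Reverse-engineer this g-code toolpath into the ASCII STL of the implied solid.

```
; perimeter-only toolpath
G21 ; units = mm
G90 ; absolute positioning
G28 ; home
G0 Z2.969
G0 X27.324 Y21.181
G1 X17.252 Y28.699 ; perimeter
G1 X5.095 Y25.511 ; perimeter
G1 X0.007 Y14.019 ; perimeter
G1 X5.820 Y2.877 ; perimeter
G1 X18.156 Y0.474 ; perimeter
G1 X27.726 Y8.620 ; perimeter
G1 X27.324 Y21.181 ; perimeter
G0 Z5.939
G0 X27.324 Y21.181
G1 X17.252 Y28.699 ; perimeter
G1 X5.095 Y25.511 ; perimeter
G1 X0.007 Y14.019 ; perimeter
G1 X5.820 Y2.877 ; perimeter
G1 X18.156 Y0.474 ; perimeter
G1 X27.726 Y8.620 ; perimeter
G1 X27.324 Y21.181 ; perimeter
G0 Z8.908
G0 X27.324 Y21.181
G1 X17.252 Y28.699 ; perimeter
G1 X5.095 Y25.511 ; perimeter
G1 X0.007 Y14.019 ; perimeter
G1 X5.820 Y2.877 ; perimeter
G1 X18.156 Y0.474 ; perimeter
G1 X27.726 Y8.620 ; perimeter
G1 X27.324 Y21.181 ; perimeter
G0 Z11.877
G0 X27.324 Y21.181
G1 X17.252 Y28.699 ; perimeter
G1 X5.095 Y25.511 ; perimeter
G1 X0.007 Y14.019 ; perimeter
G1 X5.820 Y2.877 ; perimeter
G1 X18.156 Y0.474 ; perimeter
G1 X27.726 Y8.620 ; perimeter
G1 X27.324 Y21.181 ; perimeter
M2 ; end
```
solid part
  facet normal 0.0000 0.0000 -1.0000
    outer loop
      vertex 5.095 25.511 0.000
      vertex 17.252 28.699 0.000
      vertex 27.324 21.181 0.000
    endloop
  endfacet
  facet normal 0.0000 0.0000 -1.0000
    outer loop
      vertex 0.007 14.019 0.000
      vertex 5.095 25.511 0.000
      vertex 27.324 21.181 0.000
    endloop
  endfacet
  facet normal 0.0000 0.0000 -1.0000
    outer loop
      vertex 5.820 2.877 0.000
      vertex 0.007 14.019 0.000
      vertex 27.324 21.181 0.000
    endloop
  endfacet
  facet normal 0.0000 0.0000 -1.0000
    outer loop
      vertex 18.156 0.474 0.000
      vertex 5.820 2.877 0.000
      vertex 27.324 21.181 0.000
    endloop
  endfacet
  facet normal 0.0000 0.0000 -1.0000
    outer loop
      vertex 27.726 8.620 0.000
      vertex 18.156 0.474 0.000
      vertex 27.324 21.181 0.000
    endloop
  endfacet
  facet normal 0.0000 0.0000 1.0000
    outer loop
      vertex 27.324 21.181 11.877
      vertex 17.252 28.699 11.877
      vertex 5.095 25.511 11.877
    endloop
  endfacet
  facet normal 0.0000 0.0000 1.0000
    outer loop
      vertex 27.324 21.181 11.877
      vertex 5.095 25.511 11.877
      vertex 0.007 14.019 11.877
    endloop
  endfacet
  facet normal 0.0000 0.0000 1.0000
    outer loop
      vertex 27.324 21.181 11.877
      vertex 0.007 14.019 11.877
      vertex 5.820 2.877 11.877
    endloop
  endfacet
  facet normal 0.0000 0.0000 1.0000
    outer loop
      vertex 27.324 21.181 11.877
      vertex 5.820 2.877 11.877
      vertex 18.156 0.474 11.877
    endloop
  endfacet
  facet normal 0.0000 0.0000 1.0000
    outer loop
      vertex 27.324 21.181 11.877
      vertex 18.156 0.474 11.877
      vertex 27.726 8.620 11.877
    endloop
  endfacet
  facet normal 0.5982 0.8014 0.0000
    outer loop
      vertex 27.324 21.181 0.000
      vertex 17.252 28.699 0.000
      vertex 17.252 28.699 11.877
    endloop
  endfacet
  facet normal 0.5982 0.8014 0.0000
    outer loop
      vertex 27.324 21.181 0.000
      vertex 17.252 28.699 11.877
      vertex 27.324 21.181 11.877
    endloop
  endfacet
  facet normal -0.2537 0.9673 0.0000
    outer loop
      vertex 17.252 28.699 0.000
      vertex 5.095 25.511 0.000
      vertex 5.095 25.511 11.877
    endloop
  endfacet
  facet normal -0.2537 0.9673 0.0000
    outer loop
      vertex 17.252 28.699 0.000
      vertex 5.095 25.511 11.877
      vertex 17.252 28.699 11.877
    endloop
  endfacet
  facet normal -0.9144 0.4048 0.0000
    outer loop
      vertex 5.095 25.511 0.000
      vertex 0.007 14.019 0.000
      vertex 0.007 14.019 11.877
    endloop
  endfacet
  facet normal -0.9144 0.4048 0.0000
    outer loop
      vertex 5.095 25.511 0.000
      vertex 0.007 14.019 11.877
      vertex 5.095 25.511 11.877
    endloop
  endfacet
  facet normal -0.8866 -0.4626 0.0000
    outer loop
      vertex 0.007 14.019 0.000
      vertex 5.820 2.877 0.000
      vertex 5.820 2.877 11.877
    endloop
  endfacet
  facet normal -0.8866 -0.4626 0.0000
    outer loop
      vertex 0.007 14.019 0.000
      vertex 5.820 2.877 11.877
      vertex 0.007 14.019 11.877
    endloop
  endfacet
  facet normal -0.1912 -0.9816 0.0000
    outer loop
      vertex 5.820 2.877 0.000
      vertex 18.156 0.474 0.000
      vertex 18.156 0.474 11.877
    endloop
  endfacet
  facet normal -0.1912 -0.9816 0.0000
    outer loop
      vertex 5.820 2.877 0.000
      vertex 18.156 0.474 11.877
      vertex 5.820 2.877 11.877
    endloop
  endfacet
  facet normal 0.6482 -0.7615 0.0000
    outer loop
      vertex 18.156 0.474 0.000
      vertex 27.726 8.620 0.000
      vertex 27.726 8.620 11.877
    endloop
  endfacet
  facet normal 0.6482 -0.7615 0.0000
    outer loop
      vertex 18.156 0.474 0.000
      vertex 27.726 8.620 11.877
      vertex 18.156 0.474 11.877
    endloop
  endfacet
  facet normal 0.9995 0.0320 0.0000
    outer loop
      vertex 27.726 8.620 0.000
      vertex 27.324 21.181 0.000
      vertex 27.324 21.181 11.877
    endloop
  endfacet
  facet normal 0.9995 0.0320 0.0000
    outer loop
      vertex 27.726 8.620 0.000
      vertex 27.324 21.181 11.877
      vertex 27.726 8.620 11.877
    endloop
  endfacet
endsolid part

The G0 Z moves step by Δz≈2.969 mm. Every layer's G1 loop is the same polygon, so the solid is a straight extrusion of it from z=0 to z≈11.9. Closing with flat bottom and top caps and triangulating gives 24 facets — a regular 7-sided prism (a cylinder approximated with 7 flat sides), circumscribed radius ≈ 14.5 mm, height ≈ 11.9 mm.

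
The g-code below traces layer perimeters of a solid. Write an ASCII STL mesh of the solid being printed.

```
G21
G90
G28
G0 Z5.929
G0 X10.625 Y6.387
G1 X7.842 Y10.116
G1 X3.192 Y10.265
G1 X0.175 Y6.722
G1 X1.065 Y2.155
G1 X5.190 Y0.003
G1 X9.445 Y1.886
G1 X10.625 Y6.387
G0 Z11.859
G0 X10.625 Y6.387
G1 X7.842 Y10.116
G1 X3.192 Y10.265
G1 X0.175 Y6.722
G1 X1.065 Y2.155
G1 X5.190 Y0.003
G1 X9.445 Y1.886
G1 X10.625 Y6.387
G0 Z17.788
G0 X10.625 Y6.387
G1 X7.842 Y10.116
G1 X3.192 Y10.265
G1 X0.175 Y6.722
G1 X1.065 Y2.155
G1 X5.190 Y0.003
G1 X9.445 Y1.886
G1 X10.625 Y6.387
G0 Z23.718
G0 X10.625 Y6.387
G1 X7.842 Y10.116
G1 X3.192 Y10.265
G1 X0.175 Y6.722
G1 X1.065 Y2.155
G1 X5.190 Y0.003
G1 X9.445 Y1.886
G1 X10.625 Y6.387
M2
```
solid part
  facet normal 0.0000 0.0000 -1.0000
    outer loop
      vertex 3.192 10.265 0.000
      vertex 7.842 10.116 0.000
      vertex 10.625 6.387 0.000
    endloop
  endfacet
  facet normal 0.0000 0.0000 -1.0000
    outer loop
      vertex 0.175 6.722 0.000
      vertex 3.192 10.265 0.000
      vertex 10.625 6.387 0.000
    endloop
  endfacet
  facet normal 0.0000 0.0000 -1.0000
    outer loop
      vertex 1.065 2.155 0.000
      vertex 0.175 6.722 0.000
      vertex 10.625 6.387 0.000
    endloop
  endfacet
  facet normal 0.0000 0.0000 -1.0000
    outer loop
      vertex 5.190 0.003 0.000
      vertex 1.065 2.155 0.000
      vertex 10.625 6.387 0.000
    endloop
  endfacet
  facet normal 0.0000 0.0000 -1.0000
    outer loop
      vertex 9.445 1.886 0.000
      vertex 5.190 0.003 0.000
      vertex 10.625 6.387 0.000
    endloop
  endfacet
  facet normal 0.0000 0.0000 1.0000
    outer loop
      vertex 10.625 6.387 23.718
      vertex 7.842 10.116 23.718
      vertex 3.192 10.265 23.718
    endloop
  endfacet
  facet normal 0.0000 0.0000 1.0000
    outer loop
      vertex 10.625 6.387 23.718
      vertex 3.192 10.265 23.718
      vertex 0.175 6.722 23.718
    endloop
  endfacet
  facet normal 0.0000 0.0000 1.0000
    outer loop
      vertex 10.625 6.387 23.718
      vertex 0.175 6.722 23.718
      vertex 1.065 2.155 23.718
    endloop
  endfacet
  facet normal 0.0000 0.0000 1.0000
    outer loop
      vertex 10.625 6.387 23.718
      vertex 1.065 2.155 23.718
      vertex 5.190 0.003 23.718
    endloop
  endfacet
  facet normal 0.0000 0.0000 1.0000
    outer loop
      vertex 10.625 6.387 23.718
      vertex 5.190 0.003 23.718
      vertex 9.445 1.886 23.718
    endloop
  endfacet
  facet normal 0.8014 0.5981 0.0000
    outer loop
      vertex 10.625 6.387 0.000
      vertex 7.842 10.116 0.000
      vertex 7.842 10.116 23.718
    endloop
  endfacet
  facet normal 0.8014 0.5981 0.0000
    outer loop
      vertex 10.625 6.387 0.000
      vertex 7.842 10.116 23.718
      vertex 10.625 6.387 23.718
    endloop
  endfacet
  facet normal 0.0320 0.9995 0.0000
    outer loop
      vertex 7.842 10.116 0.000
      vertex 3.192 10.265 0.000
      vertex 3.192 10.265 23.718
    endloop
  endfacet
  facet normal 0.0320 0.9995 0.0000
    outer loop
      vertex 7.842 10.116 0.000
      vertex 3.192 10.265 23.718
      vertex 7.842 10.116 23.718
    endloop
  endfacet
  facet normal -0.7614 0.6483 0.0000
    outer loop
      vertex 3.192 10.265 0.000
      vertex 0.175 6.722 0.000
      vertex 0.175 6.722 23.718
    endloop
  endfacet
  facet normal -0.7614 0.6483 0.0000
    outer loop
      vertex 3.192 10.265 0.000
      vertex 0.175 6.722 23.718
      vertex 3.192 10.265 23.718
    endloop
  endfacet
  facet normal -0.9815 -0.1913 0.0000
    outer loop
      vertex 0.175 6.722 0.000
      vertex 1.065 2.155 0.000
      vertex 1.065 2.155 23.718
    endloop
  endfacet
  facet normal -0.9815 -0.1913 0.0000
    outer loop
      vertex 0.175 6.722 0.000
      vertex 1.065 2.155 23.718
      vertex 0.175 6.722 23.718
    endloop
  endfacet
  facet normal -0.4625 -0.8866 0.0000
    outer loop
      vertex 1.065 2.155 0.000
      vertex 5.190 0.003 0.000
      vertex 5.190 0.003 23.718
    endloop
  endfacet
  facet normal -0.4625 -0.8866 0.0000
    outer loop
      vertex 1.065 2.155 0.000
      vertex 5.190 0.003 23.718
      vertex 1.065 2.155 23.718
    endloop
  endfacet
  facet normal 0.4047 -0.9145 0.0000
    outer loop
      vertex 5.190 0.003 0.000
      vertex 9.445 1.886 0.000
      vertex 9.445 1.886 23.718
    endloop
  endfacet
  facet normal 0.4047 -0.9145 0.0000
    outer loop
      vertex 5.190 0.003 0.000
      vertex 9.445 1.886 23.718
      vertex 5.190 0.003 23.718
    endloop
  endfacet
  facet normal 0.9673 -0.2536 0.0000
    outer loop
      vertex 9.445 1.886 0.000
      vertex 10.625 6.387 0.000
      vertex 10.625 6.387 23.718
    endloop
  endfacet
  facet normal 0.9673 -0.2536 0.0000
    outer loop
      vertex 9.445 1.886 0.000
      vertex 10.625 6.387 23.718
      vertex 9.445 1.886 23.718
    endloop
  endfacet
endsolid part

The G0 Z moves step by Δz≈5.929 mm. Every layer's G1 loop is the same polygon, so the solid is a straight extrusion of it from z=0 to z≈23.7. Closing with flat bottom and top caps and triangulating gives 24 facets — a regular 7-sided prism (a cylinder approximated with 7 flat sides), circumscribed radius ≈ 5.36 mm, height ≈ 23.7 mm.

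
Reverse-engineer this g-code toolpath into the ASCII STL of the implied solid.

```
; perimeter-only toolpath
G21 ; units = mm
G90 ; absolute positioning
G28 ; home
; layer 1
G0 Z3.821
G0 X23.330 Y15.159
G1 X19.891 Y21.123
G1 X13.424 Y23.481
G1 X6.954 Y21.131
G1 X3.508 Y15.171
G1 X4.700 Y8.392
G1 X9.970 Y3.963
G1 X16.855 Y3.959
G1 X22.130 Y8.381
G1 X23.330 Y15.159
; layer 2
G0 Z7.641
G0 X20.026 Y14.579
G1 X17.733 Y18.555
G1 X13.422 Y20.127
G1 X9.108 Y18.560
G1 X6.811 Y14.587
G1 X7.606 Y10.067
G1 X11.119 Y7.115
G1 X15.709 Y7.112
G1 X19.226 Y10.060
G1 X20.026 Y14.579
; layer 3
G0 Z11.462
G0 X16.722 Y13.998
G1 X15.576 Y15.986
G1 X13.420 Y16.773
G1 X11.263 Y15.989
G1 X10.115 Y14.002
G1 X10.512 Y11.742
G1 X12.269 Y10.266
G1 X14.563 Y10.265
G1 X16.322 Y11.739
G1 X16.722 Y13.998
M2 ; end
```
solid part
  facet normal 0.0000 0.0000 -1.0000
    outer loop
      vertex 13.426 26.836 0.000
      vertex 22.049 23.692 0.000
      vertex 26.634 15.740 0.000
    endloop
  endfacet
  facet normal 0.0000 0.0000 -1.0000
    outer loop
      vertex 4.799 23.702 0.000
      vertex 13.426 26.836 0.000
      vertex 26.634 15.740 0.000
    endloop
  endfacet
  facet normal 0.0000 0.0000 -1.0000
    outer loop
      vertex 0.205 15.756 0.000
      vertex 4.799 23.702 0.000
      vertex 26.634 15.740 0.000
    endloop
  endfacet
  facet normal 0.0000 0.0000 -1.0000
    outer loop
      vertex 1.794 6.716 0.000
      vertex 0.205 15.756 0.000
      vertex 26.634 15.740 0.000
    endloop
  endfacet
  facet normal 0.0000 0.0000 -1.0000
    outer loop
      vertex 8.821 0.812 0.000
      vertex 1.794 6.716 0.000
      vertex 26.634 15.740 0.000
    endloop
  endfacet
  facet normal 0.0000 0.0000 -1.0000
    outer loop
      vertex 18.000 0.806 0.000
      vertex 8.821 0.812 0.000
      vertex 26.634 15.740 0.000
    endloop
  endfacet
  facet normal 0.0000 0.0000 -1.0000
    outer loop
      vertex 25.034 6.702 0.000
      vertex 18.000 0.806 0.000
      vertex 26.634 15.740 0.000
    endloop
  endfacet
  facet normal 0.6682 0.3853 0.6364
    outer loop
      vertex 26.634 15.740 0.000
      vertex 22.049 23.692 0.000
      vertex 13.418 13.418 15.283
    endloop
  endfacet
  facet normal 0.2642 0.7247 0.6364
    outer loop
      vertex 22.049 23.692 0.000
      vertex 13.426 26.836 0.000
      vertex 13.418 13.418 15.283
    endloop
  endfacet
  facet normal -0.2634 0.7250 0.6364
    outer loop
      vertex 13.426 26.836 0.000
      vertex 4.799 23.702 0.000
      vertex 13.418 13.418 15.283
    endloop
  endfacet
  facet normal -0.6678 0.3861 0.6364
    outer loop
      vertex 4.799 23.702 0.000
      vertex 0.205 15.756 0.000
      vertex 13.418 13.418 15.283
    endloop
  endfacet
  facet normal -0.7597 -0.1335 0.6364
    outer loop
      vertex 0.205 15.756 0.000
      vertex 1.794 6.716 0.000
      vertex 13.418 13.418 15.283
    endloop
  endfacet
  facet normal -0.4962 -0.5906 0.6364
    outer loop
      vertex 1.794 6.716 0.000
      vertex 8.821 0.812 0.000
      vertex 13.418 13.418 15.283
    endloop
  endfacet
  facet normal -0.0005 -0.7714 0.6364
    outer loop
      vertex 8.821 0.812 0.000
      vertex 18.000 0.806 0.000
      vertex 13.418 13.418 15.283
    endloop
  endfacet
  facet normal 0.4955 -0.5912 0.6364
    outer loop
      vertex 18.000 0.806 0.000
      vertex 25.034 6.702 0.000
      vertex 13.418 13.418 15.283
    endloop
  endfacet
  facet normal 0.7596 -0.1345 0.6364
    outer loop
      vertex 25.034 6.702 0.000
      vertex 26.634 15.740 0.000
      vertex 13.418 13.418 15.283
    endloop
  endfacet
endsolid part

The G0 Z moves step by Δz≈3.821 mm. The G1 loops shrink linearly with z, so the solid tapers from its base footprint up to z≈15.3. Closing with a flat bottom cap and the tapered top and triangulating gives 16 facets — a regular 9-sided pyramid, base circumscribed radius ≈ 13.4 mm, apex at z ≈ 15.3 mm.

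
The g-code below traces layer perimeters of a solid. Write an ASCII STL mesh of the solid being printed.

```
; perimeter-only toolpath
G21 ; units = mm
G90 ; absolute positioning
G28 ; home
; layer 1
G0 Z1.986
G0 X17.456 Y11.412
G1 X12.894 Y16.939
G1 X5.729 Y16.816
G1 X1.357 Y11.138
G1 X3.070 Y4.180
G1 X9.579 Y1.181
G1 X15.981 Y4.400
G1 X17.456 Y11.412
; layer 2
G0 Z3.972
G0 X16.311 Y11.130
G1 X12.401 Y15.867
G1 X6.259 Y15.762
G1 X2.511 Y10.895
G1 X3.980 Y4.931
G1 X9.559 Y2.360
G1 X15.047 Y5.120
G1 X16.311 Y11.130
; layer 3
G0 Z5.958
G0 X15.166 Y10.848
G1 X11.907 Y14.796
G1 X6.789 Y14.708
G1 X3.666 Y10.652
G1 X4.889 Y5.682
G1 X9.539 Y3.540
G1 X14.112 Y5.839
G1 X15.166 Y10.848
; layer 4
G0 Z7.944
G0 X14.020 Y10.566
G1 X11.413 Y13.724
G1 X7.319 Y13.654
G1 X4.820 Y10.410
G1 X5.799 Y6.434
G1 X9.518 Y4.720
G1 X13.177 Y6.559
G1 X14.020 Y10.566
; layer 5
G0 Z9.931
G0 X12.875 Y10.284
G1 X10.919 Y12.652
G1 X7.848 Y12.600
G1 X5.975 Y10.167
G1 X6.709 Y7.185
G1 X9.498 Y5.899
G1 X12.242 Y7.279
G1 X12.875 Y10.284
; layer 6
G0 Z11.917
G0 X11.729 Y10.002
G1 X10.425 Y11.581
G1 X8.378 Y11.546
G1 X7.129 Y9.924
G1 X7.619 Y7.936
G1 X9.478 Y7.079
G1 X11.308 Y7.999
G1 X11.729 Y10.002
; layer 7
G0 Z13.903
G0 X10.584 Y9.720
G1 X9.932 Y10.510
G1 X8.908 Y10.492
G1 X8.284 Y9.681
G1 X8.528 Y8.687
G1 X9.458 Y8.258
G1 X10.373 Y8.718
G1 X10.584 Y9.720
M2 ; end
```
solid part
  facet normal 0.0000 0.0000 -1.0000
    outer loop
      vertex 5.199 17.870 0.000
      vertex 13.388 18.010 0.000
      vertex 18.602 11.694 0.000
    endloop
  endfacet
  facet normal 0.0000 0.0000 -1.0000
    outer loop
      vertex 0.202 11.381 0.000
      vertex 5.199 17.870 0.000
      vertex 18.602 11.694 0.000
    endloop
  endfacet
  facet normal 0.0000 0.0000 -1.0000
    outer loop
      vertex 2.160 3.429 0.000
      vertex 0.202 11.381 0.000
      vertex 18.602 11.694 0.000
    endloop
  endfacet
  facet normal 0.0000 0.0000 -1.0000
    outer loop
      vertex 9.599 0.001 0.000
      vertex 2.160 3.429 0.000
      vertex 18.602 11.694 0.000
    endloop
  endfacet
  facet normal 0.0000 0.0000 -1.0000
    outer loop
      vertex 16.916 3.680 0.000
      vertex 9.599 0.001 0.000
      vertex 18.602 11.694 0.000
    endloop
  endfacet
  facet normal 0.6799 0.5613 0.4718
    outer loop
      vertex 18.602 11.694 0.000
      vertex 13.388 18.010 0.000
      vertex 9.438 9.438 15.889
    endloop
  endfacet
  facet normal -0.0151 0.8816 0.4718
    outer loop
      vertex 13.388 18.010 0.000
      vertex 5.199 17.870 0.000
      vertex 9.438 9.438 15.889
    endloop
  endfacet
  facet normal -0.6986 0.5379 0.4718
    outer loop
      vertex 5.199 17.870 0.000
      vertex 0.202 11.381 0.000
      vertex 9.438 9.438 15.889
    endloop
  endfacet
  facet normal -0.8561 -0.2108 0.4719
    outer loop
      vertex 0.202 11.381 0.000
      vertex 2.160 3.429 0.000
      vertex 9.438 9.438 15.889
    endloop
  endfacet
  facet normal -0.3690 -0.8007 0.4719
    outer loop
      vertex 2.160 3.429 0.000
      vertex 9.599 0.001 0.000
      vertex 9.438 9.438 15.889
    endloop
  endfacet
  facet normal 0.3961 -0.7877 0.4719
    outer loop
      vertex 9.599 0.001 0.000
      vertex 16.916 3.680 0.000
      vertex 9.438 9.438 15.889
    endloop
  endfacet
  facet normal 0.8628 -0.1815 0.4718
    outer loop
      vertex 16.916 3.680 0.000
      vertex 18.602 11.694 0.000
      vertex 9.438 9.438 15.889
    endloop
  endfacet
endsolid part

The G0 Z moves step by Δz≈1.986 mm. The G1 loops shrink linearly with z, so the solid tapers from its base footprint up to z≈15.9. Closing with a flat bottom cap and the tapered top and triangulating gives 12 facets — a regular 7-sided pyramid, base circumscribed radius ≈ 9.44 mm, apex at z ≈ 15.9 mm.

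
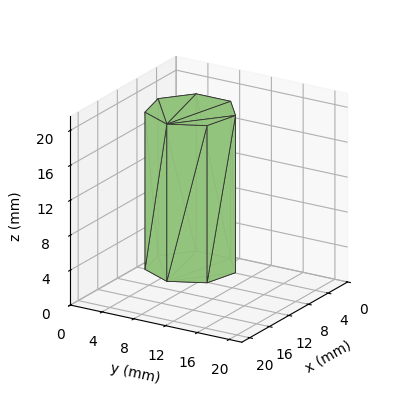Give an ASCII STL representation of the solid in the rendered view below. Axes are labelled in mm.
Reading the render: the shape is a regular 7-sided prism (a cylinder approximated with 7 flat sides), circumscribed radius ≈ 5 mm, height ≈ 18 mm (dimensions read to the nearest mm from the axis ticks). For the STL, each face is triangulated and given an outward normal.

solid part
  facet normal 0.0000 0.0000 -1.0000
    outer loop
      vertex 3.887 9.875 0.000
      vertex 8.117 8.909 0.000
      vertex 10.000 5.000 0.000
    endloop
  endfacet
  facet normal 0.0000 0.0000 -1.0000
    outer loop
      vertex 0.495 7.169 0.000
      vertex 3.887 9.875 0.000
      vertex 10.000 5.000 0.000
    endloop
  endfacet
  facet normal 0.0000 0.0000 -1.0000
    outer loop
      vertex 0.495 2.831 0.000
      vertex 0.495 7.169 0.000
      vertex 10.000 5.000 0.000
    endloop
  endfacet
  facet normal 0.0000 0.0000 -1.0000
    outer loop
      vertex 3.887 0.125 0.000
      vertex 0.495 2.831 0.000
      vertex 10.000 5.000 0.000
    endloop
  endfacet
  facet normal 0.0000 0.0000 -1.0000
    outer loop
      vertex 8.117 1.091 0.000
      vertex 3.887 0.125 0.000
      vertex 10.000 5.000 0.000
    endloop
  endfacet
  facet normal 0.0000 0.0000 1.0000
    outer loop
      vertex 10.000 5.000 18.000
      vertex 8.117 8.909 18.000
      vertex 3.887 9.875 18.000
    endloop
  endfacet
  facet normal 0.0000 0.0000 1.0000
    outer loop
      vertex 10.000 5.000 18.000
      vertex 3.887 9.875 18.000
      vertex 0.495 7.169 18.000
    endloop
  endfacet
  facet normal 0.0000 0.0000 1.0000
    outer loop
      vertex 10.000 5.000 18.000
      vertex 0.495 7.169 18.000
      vertex 0.495 2.831 18.000
    endloop
  endfacet
  facet normal 0.0000 0.0000 1.0000
    outer loop
      vertex 10.000 5.000 18.000
      vertex 0.495 2.831 18.000
      vertex 3.887 0.125 18.000
    endloop
  endfacet
  facet normal 0.0000 0.0000 1.0000
    outer loop
      vertex 10.000 5.000 18.000
      vertex 3.887 0.125 18.000
      vertex 8.117 1.091 18.000
    endloop
  endfacet
  facet normal 0.9009 0.4340 0.0000
    outer loop
      vertex 10.000 5.000 0.000
      vertex 8.117 8.909 0.000
      vertex 8.117 8.909 18.000
    endloop
  endfacet
  facet normal 0.9009 0.4340 0.0000
    outer loop
      vertex 10.000 5.000 0.000
      vertex 8.117 8.909 18.000
      vertex 10.000 5.000 18.000
    endloop
  endfacet
  facet normal 0.2226 0.9749 0.0000
    outer loop
      vertex 8.117 8.909 0.000
      vertex 3.887 9.875 0.000
      vertex 3.887 9.875 18.000
    endloop
  endfacet
  facet normal 0.2226 0.9749 0.0000
    outer loop
      vertex 8.117 8.909 0.000
      vertex 3.887 9.875 18.000
      vertex 8.117 8.909 18.000
    endloop
  endfacet
  facet normal -0.6236 0.7817 0.0000
    outer loop
      vertex 3.887 9.875 0.000
      vertex 0.495 7.169 0.000
      vertex 0.495 7.169 18.000
    endloop
  endfacet
  facet normal -0.6236 0.7817 0.0000
    outer loop
      vertex 3.887 9.875 0.000
      vertex 0.495 7.169 18.000
      vertex 3.887 9.875 18.000
    endloop
  endfacet
  facet normal -1.0000 0.0000 0.0000
    outer loop
      vertex 0.495 7.169 0.000
      vertex 0.495 2.831 0.000
      vertex 0.495 2.831 18.000
    endloop
  endfacet
  facet normal -1.0000 0.0000 0.0000
    outer loop
      vertex 0.495 7.169 0.000
      vertex 0.495 2.831 18.000
      vertex 0.495 7.169 18.000
    endloop
  endfacet
  facet normal -0.6236 -0.7817 0.0000
    outer loop
      vertex 0.495 2.831 0.000
      vertex 3.887 0.125 0.000
      vertex 3.887 0.125 18.000
    endloop
  endfacet
  facet normal -0.6236 -0.7817 0.0000
    outer loop
      vertex 0.495 2.831 0.000
      vertex 3.887 0.125 18.000
      vertex 0.495 2.831 18.000
    endloop
  endfacet
  facet normal 0.2226 -0.9749 0.0000
    outer loop
      vertex 3.887 0.125 0.000
      vertex 8.117 1.091 0.000
      vertex 8.117 1.091 18.000
    endloop
  endfacet
  facet normal 0.2226 -0.9749 0.0000
    outer loop
      vertex 3.887 0.125 0.000
      vertex 8.117 1.091 18.000
      vertex 3.887 0.125 18.000
    endloop
  endfacet
  facet normal 0.9009 -0.4340 0.0000
    outer loop
      vertex 8.117 1.091 0.000
      vertex 10.000 5.000 0.000
      vertex 10.000 5.000 18.000
    endloop
  endfacet
  facet normal 0.9009 -0.4340 0.0000
    outer loop
      vertex 8.117 1.091 0.000
      vertex 10.000 5.000 18.000
      vertex 8.117 1.091 18.000
    endloop
  endfacet
endsolid part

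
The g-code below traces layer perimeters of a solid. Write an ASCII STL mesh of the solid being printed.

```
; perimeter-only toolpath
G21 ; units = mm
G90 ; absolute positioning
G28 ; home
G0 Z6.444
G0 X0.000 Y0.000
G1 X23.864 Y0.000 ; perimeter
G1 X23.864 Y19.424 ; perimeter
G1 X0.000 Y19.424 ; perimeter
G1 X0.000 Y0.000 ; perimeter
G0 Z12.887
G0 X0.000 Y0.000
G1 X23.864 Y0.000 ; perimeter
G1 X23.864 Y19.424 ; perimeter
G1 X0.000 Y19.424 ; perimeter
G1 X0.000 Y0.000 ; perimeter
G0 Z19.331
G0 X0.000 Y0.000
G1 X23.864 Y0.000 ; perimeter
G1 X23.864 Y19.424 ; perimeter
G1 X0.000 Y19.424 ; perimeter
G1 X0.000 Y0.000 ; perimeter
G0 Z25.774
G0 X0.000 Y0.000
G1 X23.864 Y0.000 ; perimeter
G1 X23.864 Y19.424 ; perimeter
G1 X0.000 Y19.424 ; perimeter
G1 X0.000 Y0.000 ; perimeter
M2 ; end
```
solid part
  facet normal 0.0000 0.0000 -1.0000
    outer loop
      vertex 23.864 19.424 0.000
      vertex 23.864 0.000 0.000
      vertex 0.000 0.000 0.000
    endloop
  endfacet
  facet normal 0.0000 0.0000 -1.0000
    outer loop
      vertex 0.000 19.424 0.000
      vertex 23.864 19.424 0.000
      vertex 0.000 0.000 0.000
    endloop
  endfacet
  facet normal 0.0000 0.0000 1.0000
    outer loop
      vertex 0.000 0.000 25.774
      vertex 23.864 0.000 25.774
      vertex 23.864 19.424 25.774
    endloop
  endfacet
  facet normal 0.0000 0.0000 1.0000
    outer loop
      vertex 0.000 0.000 25.774
      vertex 23.864 19.424 25.774
      vertex 0.000 19.424 25.774
    endloop
  endfacet
  facet normal 0.0000 -1.0000 0.0000
    outer loop
      vertex 0.000 0.000 0.000
      vertex 23.864 0.000 0.000
      vertex 23.864 0.000 25.774
    endloop
  endfacet
  facet normal 0.0000 -1.0000 0.0000
    outer loop
      vertex 0.000 0.000 0.000
      vertex 23.864 0.000 25.774
      vertex 0.000 0.000 25.774
    endloop
  endfacet
  facet normal 0.0000 1.0000 0.0000
    outer loop
      vertex 23.864 19.424 25.774
      vertex 23.864 19.424 0.000
      vertex 0.000 19.424 0.000
    endloop
  endfacet
  facet normal 0.0000 1.0000 0.0000
    outer loop
      vertex 0.000 19.424 25.774
      vertex 23.864 19.424 25.774
      vertex 0.000 19.424 0.000
    endloop
  endfacet
  facet normal -1.0000 0.0000 0.0000
    outer loop
      vertex 0.000 19.424 25.774
      vertex 0.000 19.424 0.000
      vertex 0.000 0.000 0.000
    endloop
  endfacet
  facet normal -1.0000 0.0000 0.0000
    outer loop
      vertex 0.000 0.000 25.774
      vertex 0.000 19.424 25.774
      vertex 0.000 0.000 0.000
    endloop
  endfacet
  facet normal 1.0000 0.0000 0.0000
    outer loop
      vertex 23.864 0.000 0.000
      vertex 23.864 19.424 0.000
      vertex 23.864 19.424 25.774
    endloop
  endfacet
  facet normal 1.0000 0.0000 0.0000
    outer loop
      vertex 23.864 0.000 0.000
      vertex 23.864 19.424 25.774
      vertex 23.864 0.000 25.774
    endloop
  endfacet
endsolid part

The G0 Z moves step by Δz≈6.444 mm. Every layer's G1 loop is the same polygon, so the solid is a straight extrusion of it from z=0 to z≈25.8. Closing with flat bottom and top caps and triangulating gives 12 facets — a rectangular box, roughly 23.9 × 19.4 mm footprint and 25.8 mm tall.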